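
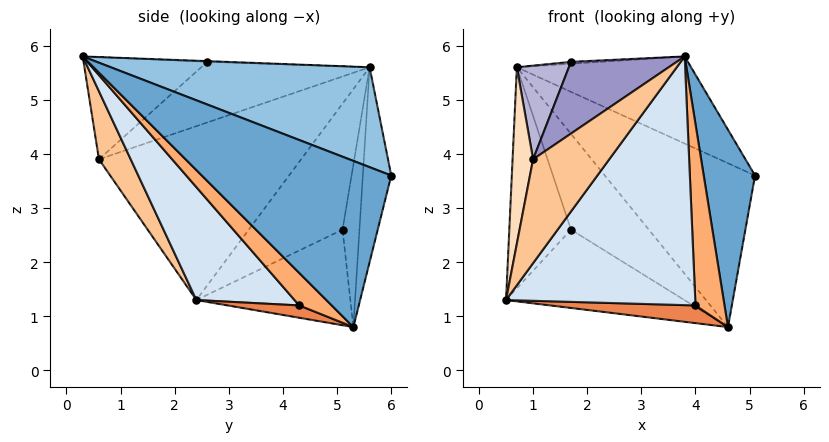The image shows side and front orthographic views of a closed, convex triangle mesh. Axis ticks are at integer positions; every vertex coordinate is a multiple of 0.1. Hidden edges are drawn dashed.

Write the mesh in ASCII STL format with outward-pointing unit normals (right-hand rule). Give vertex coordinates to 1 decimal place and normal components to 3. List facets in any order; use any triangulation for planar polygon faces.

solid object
 facet normal 0.960 -0.260 -0.106
  outer loop
   vertex 4.6 5.3 0.8
   vertex 5.1 6.0 3.6
   vertex 3.8 0.3 5.8
  endloop
 endfacet
 facet normal 0.381 0.256 0.889
  outer loop
   vertex 0.7 5.6 5.6
   vertex 3.8 0.3 5.8
   vertex 5.1 6.0 3.6
  endloop
 endfacet
 facet normal -0.182 0.961 -0.208
  outer loop
   vertex 0.7 5.6 5.6
   vertex 5.1 6.0 3.6
   vertex 4.6 5.3 0.8
  endloop
 endfacet
 facet normal 0.368 -0.710 -0.601
  outer loop
   vertex 4.0 4.3 1.2
   vertex 3.8 0.3 5.8
   vertex 0.5 2.4 1.3
  endloop
 endfacet
 facet normal 0.236 -0.480 -0.845
  outer loop
   vertex 4.0 4.3 1.2
   vertex 0.5 2.4 1.3
   vertex 4.6 5.3 0.8
  endloop
 endfacet
 facet normal 0.654 -0.585 -0.480
  outer loop
   vertex 4.0 4.3 1.2
   vertex 4.6 5.3 0.8
   vertex 3.8 0.3 5.8
  endloop
 endfacet
 facet normal 0.313 -0.751 -0.581
  outer loop
   vertex 1.0 0.6 3.9
   vertex 0.5 2.4 1.3
   vertex 3.8 0.3 5.8
  endloop
 endfacet
 facet normal -0.988 -0.100 0.121
  outer loop
   vertex 1.0 0.6 3.9
   vertex 0.7 5.6 5.6
   vertex 0.5 2.4 1.3
  endloop
 endfacet
 facet normal -0.469 0.544 -0.696
  outer loop
   vertex 1.7 5.1 2.6
   vertex 4.6 5.3 0.8
   vertex 0.5 2.4 1.3
  endloop
 endfacet
 facet normal -0.784 0.515 -0.347
  outer loop
   vertex 1.7 5.1 2.6
   vertex 0.5 2.4 1.3
   vertex 0.7 5.6 5.6
  endloop
 endfacet
 facet normal -0.207 0.952 -0.228
  outer loop
   vertex 1.7 5.1 2.6
   vertex 0.7 5.6 5.6
   vertex 4.6 5.3 0.8
  endloop
 endfacet
 facet normal -0.017 0.027 0.999
  outer loop
   vertex 1.7 2.6 5.7
   vertex 3.8 0.3 5.8
   vertex 0.7 5.6 5.6
  endloop
 endfacet
 facet normal -0.533 -0.455 0.713
  outer loop
   vertex 1.7 2.6 5.7
   vertex 1.0 0.6 3.9
   vertex 3.8 0.3 5.8
  endloop
 endfacet
 facet normal -0.783 -0.242 0.573
  outer loop
   vertex 1.7 2.6 5.7
   vertex 0.7 5.6 5.6
   vertex 1.0 0.6 3.9
  endloop
 endfacet
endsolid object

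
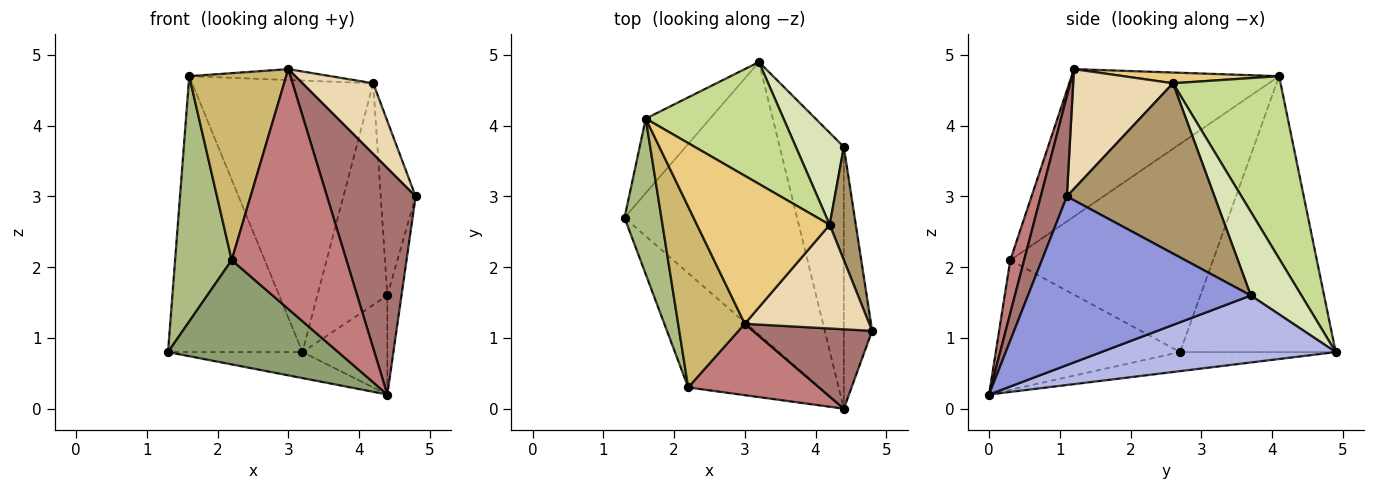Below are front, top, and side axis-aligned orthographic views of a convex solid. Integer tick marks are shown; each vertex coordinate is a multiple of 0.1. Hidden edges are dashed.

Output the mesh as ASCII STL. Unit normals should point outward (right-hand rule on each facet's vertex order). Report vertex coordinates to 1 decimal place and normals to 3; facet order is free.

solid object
 facet normal -0.109 0.094 -0.990
  outer loop
   vertex 4.4 0.0 0.2
   vertex 1.3 2.7 0.8
   vertex 3.2 4.9 0.8
  endloop
 endfacet
 facet normal -0.745 0.644 -0.174
  outer loop
   vertex 1.6 4.1 4.7
   vertex 3.2 4.9 0.8
   vertex 1.3 2.7 0.8
  endloop
 endfacet
 facet normal 0.984 0.062 -0.165
  outer loop
   vertex 4.4 3.7 1.6
   vertex 4.8 1.1 3.0
   vertex 4.4 0.0 0.2
  endloop
 endfacet
 facet normal 0.699 0.253 -0.669
  outer loop
   vertex 4.4 3.7 1.6
   vertex 4.4 0.0 0.2
   vertex 3.2 4.9 0.8
  endloop
 endfacet
 facet normal -0.590 -0.544 -0.597
  outer loop
   vertex 2.2 0.3 2.1
   vertex 1.3 2.7 0.8
   vertex 4.4 0.0 0.2
  endloop
 endfacet
 facet normal -0.949 -0.265 0.168
  outer loop
   vertex 2.2 0.3 2.1
   vertex 1.6 4.1 4.7
   vertex 1.3 2.7 0.8
  endloop
 endfacet
 facet normal 0.477 0.802 0.360
  outer loop
   vertex 4.2 2.6 4.6
   vertex 3.2 4.9 0.8
   vertex 1.6 4.1 4.7
  endloop
 endfacet
 facet normal 0.556 0.768 0.319
  outer loop
   vertex 4.2 2.6 4.6
   vertex 4.4 3.7 1.6
   vertex 3.2 4.9 0.8
  endloop
 endfacet
 facet normal 0.963 0.228 0.148
  outer loop
   vertex 4.2 2.6 4.6
   vertex 4.8 1.1 3.0
   vertex 4.4 3.7 1.6
  endloop
 endfacet
 facet normal -0.838 -0.392 0.379
  outer loop
   vertex 3.0 1.2 4.8
   vertex 1.6 4.1 4.7
   vertex 2.2 0.3 2.1
  endloop
 endfacet
 facet normal 0.080 0.073 0.994
  outer loop
   vertex 3.0 1.2 4.8
   vertex 4.2 2.6 4.6
   vertex 1.6 4.1 4.7
  endloop
 endfacet
 facet normal 0.622 -0.441 0.647
  outer loop
   vertex 3.0 1.2 4.8
   vertex 4.8 1.1 3.0
   vertex 4.2 2.6 4.6
  endloop
 endfacet
 facet normal 0.268 -0.909 0.319
  outer loop
   vertex 3.0 1.2 4.8
   vertex 4.4 0.0 0.2
   vertex 4.8 1.1 3.0
  endloop
 endfacet
 facet normal 0.115 -0.952 0.283
  outer loop
   vertex 3.0 1.2 4.8
   vertex 2.2 0.3 2.1
   vertex 4.4 0.0 0.2
  endloop
 endfacet
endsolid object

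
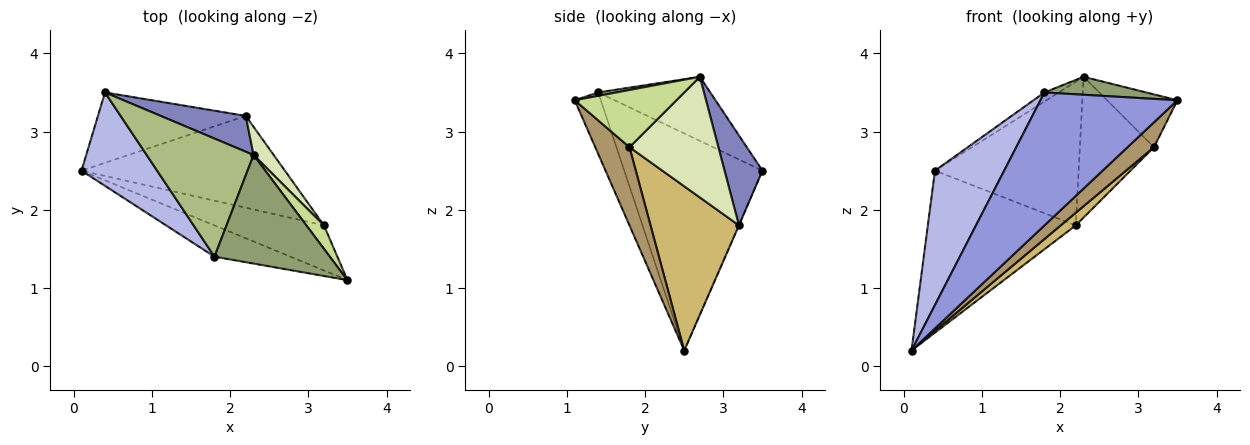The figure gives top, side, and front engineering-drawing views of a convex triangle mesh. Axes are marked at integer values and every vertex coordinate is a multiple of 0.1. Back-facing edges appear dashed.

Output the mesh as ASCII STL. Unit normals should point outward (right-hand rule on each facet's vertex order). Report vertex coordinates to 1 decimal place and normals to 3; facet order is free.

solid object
 facet normal -0.002 0.917 -0.398
  outer loop
   vertex 2.2 3.2 1.8
   vertex 0.1 2.5 0.2
   vertex 0.4 3.5 2.5
  endloop
 endfacet
 facet normal 0.248 0.940 0.234
  outer loop
   vertex 2.2 3.2 1.8
   vertex 0.4 3.5 2.5
   vertex 2.3 2.7 3.7
  endloop
 endfacet
 facet normal -0.182 -0.957 -0.225
  outer loop
   vertex 1.8 1.4 3.5
   vertex 0.1 2.5 0.2
   vertex 3.5 1.1 3.4
  endloop
 endfacet
 facet normal -0.854 -0.428 0.297
  outer loop
   vertex 1.8 1.4 3.5
   vertex 0.4 3.5 2.5
   vertex 0.1 2.5 0.2
  endloop
 endfacet
 facet normal 0.029 -0.163 0.986
  outer loop
   vertex 1.8 1.4 3.5
   vertex 3.5 1.1 3.4
   vertex 2.3 2.7 3.7
  endloop
 endfacet
 facet normal -0.513 0.066 0.856
  outer loop
   vertex 1.8 1.4 3.5
   vertex 2.3 2.7 3.7
   vertex 0.4 3.5 2.5
  endloop
 endfacet
 facet normal 0.797 0.552 0.245
  outer loop
   vertex 3.2 1.8 2.8
   vertex 2.3 2.7 3.7
   vertex 3.5 1.1 3.4
  endloop
 endfacet
 facet normal 0.762 0.635 0.127
  outer loop
   vertex 3.2 1.8 2.8
   vertex 2.2 3.2 1.8
   vertex 2.3 2.7 3.7
  endloop
 endfacet
 facet normal 0.530 -0.409 -0.743
  outer loop
   vertex 3.2 1.8 2.8
   vertex 3.5 1.1 3.4
   vertex 0.1 2.5 0.2
  endloop
 endfacet
 facet normal 0.625 -0.106 -0.774
  outer loop
   vertex 3.2 1.8 2.8
   vertex 0.1 2.5 0.2
   vertex 2.2 3.2 1.8
  endloop
 endfacet
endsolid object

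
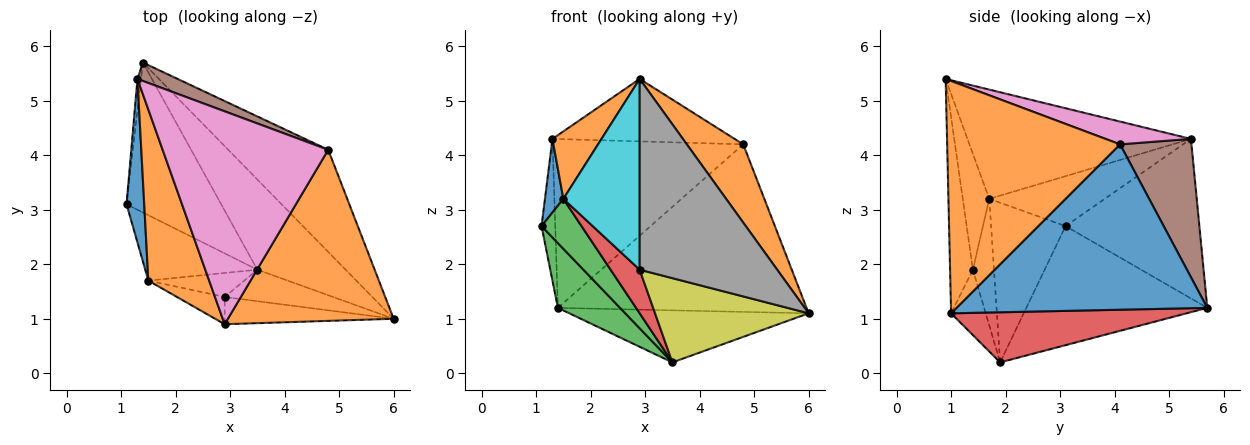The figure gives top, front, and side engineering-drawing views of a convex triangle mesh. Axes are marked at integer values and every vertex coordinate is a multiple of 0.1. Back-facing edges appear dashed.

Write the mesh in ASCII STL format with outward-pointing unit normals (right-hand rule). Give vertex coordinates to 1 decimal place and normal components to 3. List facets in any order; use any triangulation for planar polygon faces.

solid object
 facet normal 0.653 0.647 -0.394
  outer loop
   vertex 4.8 4.1 4.2
   vertex 6.0 1.0 1.1
   vertex 1.4 5.7 1.2
  endloop
 endfacet
 facet normal 0.787 -0.257 0.561
  outer loop
   vertex 4.8 4.1 4.2
   vertex 2.9 0.9 5.4
   vertex 6.0 1.0 1.1
  endloop
 endfacet
 facet normal -0.756 -0.260 -0.601
  outer loop
   vertex 3.5 1.9 0.2
   vertex 1.1 3.1 2.7
   vertex 1.4 5.7 1.2
  endloop
 endfacet
 facet normal 0.441 0.448 -0.777
  outer loop
   vertex 3.5 1.9 0.2
   vertex 1.4 5.7 1.2
   vertex 6.0 1.0 1.1
  endloop
 endfacet
 facet normal -0.995 0.102 -0.022
  outer loop
   vertex 1.3 5.4 4.3
   vertex 1.4 5.7 1.2
   vertex 1.1 3.1 2.7
  endloop
 endfacet
 facet normal 0.349 0.932 0.101
  outer loop
   vertex 1.3 5.4 4.3
   vertex 4.8 4.1 4.2
   vertex 1.4 5.7 1.2
  endloop
 endfacet
 facet normal 0.131 0.279 0.951
  outer loop
   vertex 1.3 5.4 4.3
   vertex 2.9 0.9 5.4
   vertex 4.8 4.1 4.2
  endloop
 endfacet
 facet normal -0.162 -0.977 -0.140
  outer loop
   vertex 2.9 1.4 1.9
   vertex 6.0 1.0 1.1
   vertex 2.9 0.9 5.4
  endloop
 endfacet
 facet normal -0.207 -0.917 -0.342
  outer loop
   vertex 2.9 1.4 1.9
   vertex 3.5 1.9 0.2
   vertex 6.0 1.0 1.1
  endloop
 endfacet
 facet normal -0.325 -0.936 -0.134
  outer loop
   vertex 1.5 1.7 3.2
   vertex 2.9 1.4 1.9
   vertex 2.9 0.9 5.4
  endloop
 endfacet
 facet normal -0.932 -0.148 0.330
  outer loop
   vertex 1.5 1.7 3.2
   vertex 1.3 5.4 4.3
   vertex 1.1 3.1 2.7
  endloop
 endfacet
 facet normal -0.858 -0.188 0.478
  outer loop
   vertex 1.5 1.7 3.2
   vertex 2.9 0.9 5.4
   vertex 1.3 5.4 4.3
  endloop
 endfacet
 facet normal -0.749 -0.402 -0.526
  outer loop
   vertex 1.5 1.7 3.2
   vertex 1.1 3.1 2.7
   vertex 3.5 1.9 0.2
  endloop
 endfacet
 facet normal -0.536 -0.740 -0.407
  outer loop
   vertex 1.5 1.7 3.2
   vertex 3.5 1.9 0.2
   vertex 2.9 1.4 1.9
  endloop
 endfacet
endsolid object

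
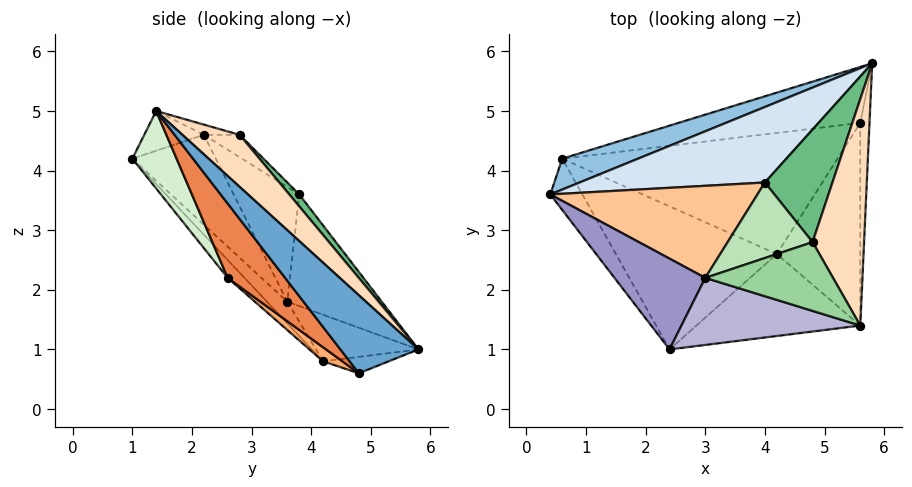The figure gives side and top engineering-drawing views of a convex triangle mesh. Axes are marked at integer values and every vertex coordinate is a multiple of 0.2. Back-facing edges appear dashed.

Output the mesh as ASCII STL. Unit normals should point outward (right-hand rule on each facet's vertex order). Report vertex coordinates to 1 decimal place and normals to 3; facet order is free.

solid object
 facet normal 0.982 -0.150 -0.116
  outer loop
   vertex 5.6 4.8 0.6
   vertex 5.8 5.8 1.0
   vertex 5.6 1.4 5.0
  endloop
 endfacet
 facet normal -0.278 0.847 0.453
  outer loop
   vertex 0.6 4.2 0.8
   vertex 0.4 3.6 1.8
   vertex 5.8 5.8 1.0
  endloop
 endfacet
 facet normal -0.083 0.384 -0.919
  outer loop
   vertex 0.6 4.2 0.8
   vertex 5.8 5.8 1.0
   vertex 5.6 4.8 0.6
  endloop
 endfacet
 facet normal -0.276 0.845 0.459
  outer loop
   vertex 4.0 3.8 3.6
   vertex 5.8 5.8 1.0
   vertex 0.4 3.6 1.8
  endloop
 endfacet
 facet normal 0.478 -0.695 -0.537
  outer loop
   vertex 4.2 2.6 2.2
   vertex 5.6 4.8 0.6
   vertex 5.6 1.4 5.0
  endloop
 endfacet
 facet normal 0.041 -0.605 -0.796
  outer loop
   vertex 4.2 2.6 2.2
   vertex 0.6 4.2 0.8
   vertex 5.6 4.8 0.6
  endloop
 endfacet
 facet normal -0.369 0.647 0.667
  outer loop
   vertex 3.0 2.2 4.6
   vertex 4.0 3.8 3.6
   vertex 0.4 3.6 1.8
  endloop
 endfacet
 facet normal 0.608 0.519 0.601
  outer loop
   vertex 4.8 2.8 4.6
   vertex 5.6 1.4 5.0
   vertex 5.8 5.8 1.0
  endloop
 endfacet
 facet normal 0.116 0.747 0.655
  outer loop
   vertex 4.8 2.8 4.6
   vertex 5.8 5.8 1.0
   vertex 4.0 3.8 3.6
  endloop
 endfacet
 facet normal -0.078 0.233 0.969
  outer loop
   vertex 4.8 2.8 4.6
   vertex 3.0 2.2 4.6
   vertex 5.6 1.4 5.0
  endloop
 endfacet
 facet normal -0.202 0.607 0.769
  outer loop
   vertex 4.8 2.8 4.6
   vertex 4.0 3.8 3.6
   vertex 3.0 2.2 4.6
  endloop
 endfacet
 facet normal 0.225 -0.850 -0.477
  outer loop
   vertex 2.4 1.0 4.2
   vertex 4.2 2.6 2.2
   vertex 5.6 1.4 5.0
  endloop
 endfacet
 facet normal -0.699 0.114 0.706
  outer loop
   vertex 2.4 1.0 4.2
   vertex 3.0 2.2 4.6
   vertex 0.4 3.6 1.8
  endloop
 endfacet
 facet normal -0.212 -0.212 0.954
  outer loop
   vertex 2.4 1.0 4.2
   vertex 5.6 1.4 5.0
   vertex 3.0 2.2 4.6
  endloop
 endfacet
 facet normal -0.359 -0.767 -0.532
  outer loop
   vertex 2.4 1.0 4.2
   vertex 0.4 3.6 1.8
   vertex 0.6 4.2 0.8
  endloop
 endfacet
 facet normal -0.074 -0.745 -0.663
  outer loop
   vertex 2.4 1.0 4.2
   vertex 0.6 4.2 0.8
   vertex 4.2 2.6 2.2
  endloop
 endfacet
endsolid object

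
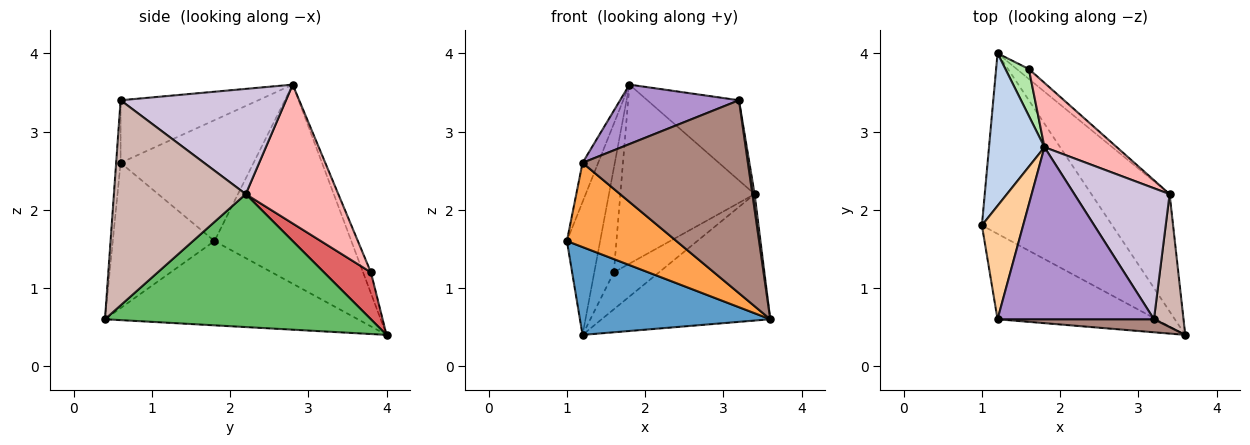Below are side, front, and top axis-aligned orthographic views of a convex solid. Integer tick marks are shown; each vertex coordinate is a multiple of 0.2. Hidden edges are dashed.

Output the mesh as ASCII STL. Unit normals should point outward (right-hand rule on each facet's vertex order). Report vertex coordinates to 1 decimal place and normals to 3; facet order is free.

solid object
 facet normal -0.503 -0.378 -0.777
  outer loop
   vertex 1.2 4.0 0.4
   vertex 3.6 0.4 0.6
   vertex 1.0 1.8 1.6
  endloop
 endfacet
 facet normal -0.938 0.228 0.261
  outer loop
   vertex 1.8 2.8 3.6
   vertex 1.2 4.0 0.4
   vertex 1.0 1.8 1.6
  endloop
 endfacet
 facet normal -0.546 -0.588 -0.597
  outer loop
   vertex 1.2 0.6 2.6
   vertex 1.0 1.8 1.6
   vertex 3.6 0.4 0.6
  endloop
 endfacet
 facet normal -0.941 0.111 0.321
  outer loop
   vertex 1.2 0.6 2.6
   vertex 1.8 2.8 3.6
   vertex 1.0 1.8 1.6
  endloop
 endfacet
 facet normal 0.756 0.480 -0.445
  outer loop
   vertex 3.4 2.2 2.2
   vertex 3.6 0.4 0.6
   vertex 1.2 4.0 0.4
  endloop
 endfacet
 facet normal -0.343 0.857 0.386
  outer loop
   vertex 1.6 3.8 1.2
   vertex 1.2 4.0 0.4
   vertex 1.8 2.8 3.6
  endloop
 endfacet
 facet normal 0.708 0.682 -0.184
  outer loop
   vertex 1.6 3.8 1.2
   vertex 3.4 2.2 2.2
   vertex 1.2 4.0 0.4
  endloop
 endfacet
 facet normal 0.544 0.790 0.284
  outer loop
   vertex 1.6 3.8 1.2
   vertex 1.8 2.8 3.6
   vertex 3.4 2.2 2.2
  endloop
 endfacet
 facet normal -0.354 -0.305 0.884
  outer loop
   vertex 3.2 0.6 3.4
   vertex 1.8 2.8 3.6
   vertex 1.2 0.6 2.6
  endloop
 endfacet
 facet normal 0.686 0.380 0.621
  outer loop
   vertex 3.2 0.6 3.4
   vertex 3.4 2.2 2.2
   vertex 1.8 2.8 3.6
  endloop
 endfacet
 facet normal -0.027 -0.997 0.067
  outer loop
   vertex 3.2 0.6 3.4
   vertex 1.2 0.6 2.6
   vertex 3.6 0.4 0.6
  endloop
 endfacet
 facet normal 0.990 -0.017 0.143
  outer loop
   vertex 3.2 0.6 3.4
   vertex 3.6 0.4 0.6
   vertex 3.4 2.2 2.2
  endloop
 endfacet
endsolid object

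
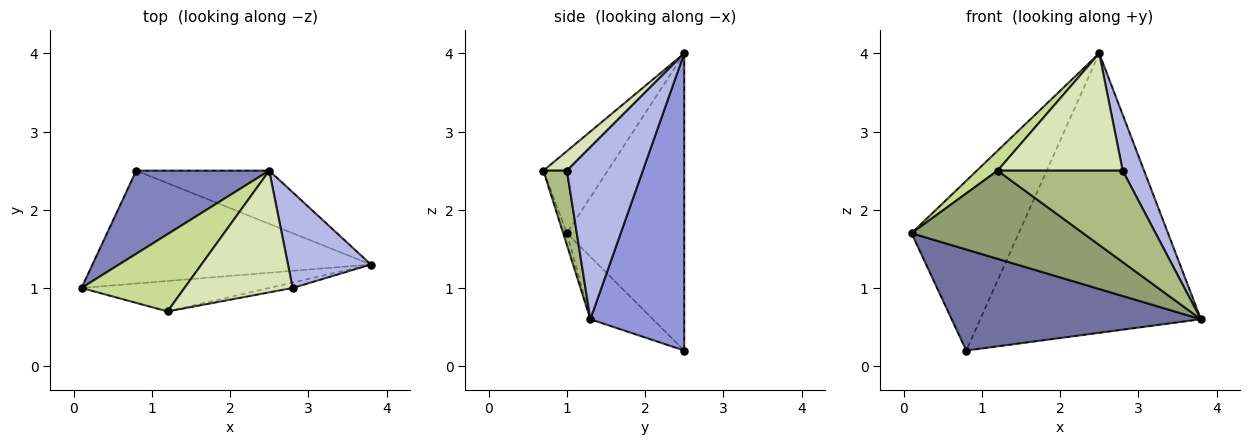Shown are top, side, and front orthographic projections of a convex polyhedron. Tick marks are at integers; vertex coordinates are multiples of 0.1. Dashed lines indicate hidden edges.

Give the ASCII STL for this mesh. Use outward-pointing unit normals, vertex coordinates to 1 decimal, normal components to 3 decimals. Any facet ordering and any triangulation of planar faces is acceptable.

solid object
 facet normal -0.165 -0.658 -0.735
  outer loop
   vertex 0.8 2.5 0.2
   vertex 3.8 1.3 0.6
   vertex 0.1 1.0 1.7
  endloop
 endfacet
 facet normal -0.701 0.641 0.314
  outer loop
   vertex 2.5 2.5 4.0
   vertex 0.8 2.5 0.2
   vertex 0.1 1.0 1.7
  endloop
 endfacet
 facet normal 0.386 0.906 -0.172
  outer loop
   vertex 2.5 2.5 4.0
   vertex 3.8 1.3 0.6
   vertex 0.8 2.5 0.2
  endloop
 endfacet
 facet normal 0.873 -0.246 0.421
  outer loop
   vertex 2.8 1.0 2.5
   vertex 3.8 1.3 0.6
   vertex 2.5 2.5 4.0
  endloop
 endfacet
 facet normal -0.020 -0.945 -0.326
  outer loop
   vertex 1.2 0.7 2.5
   vertex 0.1 1.0 1.7
   vertex 3.8 1.3 0.6
  endloop
 endfacet
 facet normal 0.184 -0.981 -0.058
  outer loop
   vertex 1.2 0.7 2.5
   vertex 3.8 1.3 0.6
   vertex 2.8 1.0 2.5
  endloop
 endfacet
 facet normal -0.611 -0.197 0.766
  outer loop
   vertex 1.2 0.7 2.5
   vertex 2.5 2.5 4.0
   vertex 0.1 1.0 1.7
  endloop
 endfacet
 facet normal 0.129 -0.688 0.714
  outer loop
   vertex 1.2 0.7 2.5
   vertex 2.8 1.0 2.5
   vertex 2.5 2.5 4.0
  endloop
 endfacet
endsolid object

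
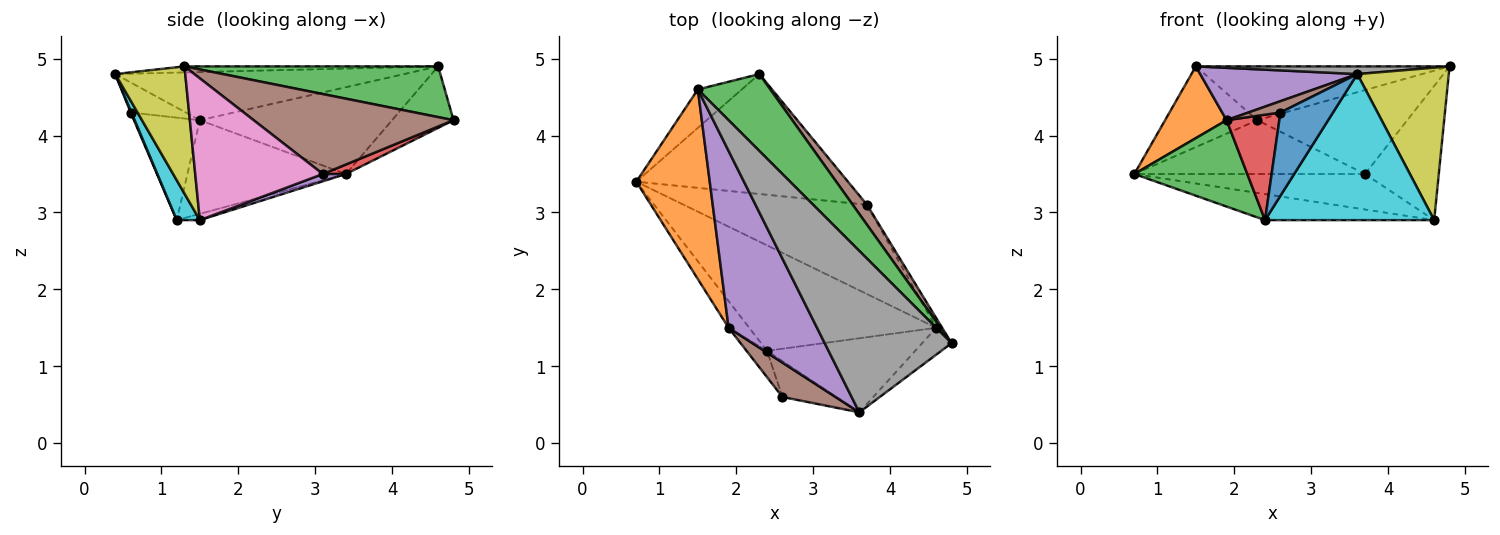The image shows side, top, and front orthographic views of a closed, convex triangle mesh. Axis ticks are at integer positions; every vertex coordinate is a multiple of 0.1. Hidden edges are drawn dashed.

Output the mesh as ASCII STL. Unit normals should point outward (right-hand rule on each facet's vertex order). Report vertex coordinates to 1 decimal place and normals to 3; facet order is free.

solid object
 facet normal -0.033 0.239 -0.970
  outer loop
   vertex 2.4 1.2 2.9
   vertex 0.7 3.4 3.5
   vertex 4.6 1.5 2.9
  endloop
 endfacet
 facet normal -0.516 0.774 -0.368
  outer loop
   vertex 1.5 4.6 4.9
   vertex 2.3 4.8 4.2
   vertex 0.7 3.4 3.5
  endloop
 endfacet
 facet normal 0.497 0.497 0.711
  outer loop
   vertex 1.5 4.6 4.9
   vertex 4.8 1.3 4.9
   vertex 2.3 4.8 4.2
  endloop
 endfacet
 facet normal 0.041 0.409 -0.912
  outer loop
   vertex 3.7 3.1 3.5
   vertex 0.7 3.4 3.5
   vertex 2.3 4.8 4.2
  endloop
 endfacet
 facet normal 0.037 0.369 -0.929
  outer loop
   vertex 3.7 3.1 3.5
   vertex 4.6 1.5 2.9
   vertex 0.7 3.4 3.5
  endloop
 endfacet
 facet normal 0.792 0.594 0.141
  outer loop
   vertex 3.7 3.1 3.5
   vertex 2.3 4.8 4.2
   vertex 4.8 1.3 4.9
  endloop
 endfacet
 facet normal 0.865 0.500 -0.036
  outer loop
   vertex 3.7 3.1 3.5
   vertex 4.8 1.3 4.9
   vertex 4.6 1.5 2.9
  endloop
 endfacet
 facet normal -0.048 -0.048 0.998
  outer loop
   vertex 3.6 0.4 4.8
   vertex 4.8 1.3 4.9
   vertex 1.5 4.6 4.9
  endloop
 endfacet
 facet normal 0.602 -0.787 -0.139
  outer loop
   vertex 3.6 0.4 4.8
   vertex 4.6 1.5 2.9
   vertex 4.8 1.3 4.9
  endloop
 endfacet
 facet normal 0.121 -0.885 -0.449
  outer loop
   vertex 3.6 0.4 4.8
   vertex 2.4 1.2 2.9
   vertex 4.6 1.5 2.9
  endloop
 endfacet
 facet normal 0.014 -0.918 -0.396
  outer loop
   vertex 3.6 0.4 4.8
   vertex 2.6 0.6 4.3
   vertex 2.4 1.2 2.9
  endloop
 endfacet
 facet normal -0.742 -0.237 0.627
  outer loop
   vertex 1.9 1.5 4.2
   vertex 1.5 4.6 4.9
   vertex 0.7 3.4 3.5
  endloop
 endfacet
 facet normal -0.802 -0.571 -0.176
  outer loop
   vertex 1.9 1.5 4.2
   vertex 0.7 3.4 3.5
   vertex 2.4 1.2 2.9
  endloop
 endfacet
 facet normal -0.772 -0.617 -0.154
  outer loop
   vertex 1.9 1.5 4.2
   vertex 2.4 1.2 2.9
   vertex 2.6 0.6 4.3
  endloop
 endfacet
 facet normal -0.463 -0.252 0.850
  outer loop
   vertex 1.9 1.5 4.2
   vertex 3.6 0.4 4.8
   vertex 1.5 4.6 4.9
  endloop
 endfacet
 facet normal -0.473 -0.275 0.837
  outer loop
   vertex 1.9 1.5 4.2
   vertex 2.6 0.6 4.3
   vertex 3.6 0.4 4.8
  endloop
 endfacet
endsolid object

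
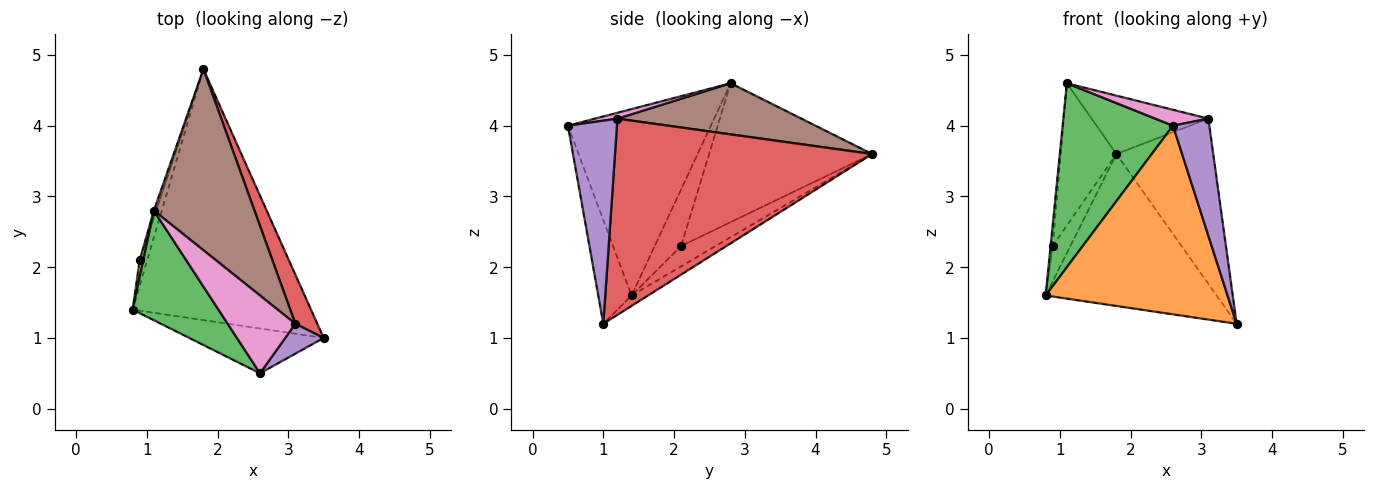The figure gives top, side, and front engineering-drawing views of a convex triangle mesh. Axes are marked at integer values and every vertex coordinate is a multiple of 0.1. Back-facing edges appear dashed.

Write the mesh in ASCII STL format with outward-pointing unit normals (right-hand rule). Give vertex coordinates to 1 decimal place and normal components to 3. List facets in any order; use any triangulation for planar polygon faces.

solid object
 facet normal -0.050 0.517 -0.854
  outer loop
   vertex 1.8 4.8 3.6
   vertex 3.5 1.0 1.2
   vertex 0.8 1.4 1.6
  endloop
 endfacet
 facet normal -0.176 -0.958 -0.227
  outer loop
   vertex 2.6 0.5 4.0
   vertex 0.8 1.4 1.6
   vertex 3.5 1.0 1.2
  endloop
 endfacet
 facet normal -0.744 -0.574 0.342
  outer loop
   vertex 1.1 2.8 4.6
   vertex 0.8 1.4 1.6
   vertex 2.6 0.5 4.0
  endloop
 endfacet
 facet normal 0.931 0.351 0.104
  outer loop
   vertex 3.1 1.2 4.1
   vertex 3.5 1.0 1.2
   vertex 1.8 4.8 3.6
  endloop
 endfacet
 facet normal 0.794 -0.589 0.150
  outer loop
   vertex 3.1 1.2 4.1
   vertex 2.6 0.5 4.0
   vertex 3.5 1.0 1.2
  endloop
 endfacet
 facet normal 0.435 0.276 0.857
  outer loop
   vertex 3.1 1.2 4.1
   vertex 1.8 4.8 3.6
   vertex 1.1 2.8 4.6
  endloop
 endfacet
 facet normal 0.084 -0.200 0.976
  outer loop
   vertex 3.1 1.2 4.1
   vertex 1.1 2.8 4.6
   vertex 2.6 0.5 4.0
  endloop
 endfacet
 facet normal -0.847 0.432 -0.311
  outer loop
   vertex 0.9 2.1 2.3
   vertex 1.8 4.8 3.6
   vertex 0.8 1.4 1.6
  endloop
 endfacet
 facet normal -0.995 0.080 0.062
  outer loop
   vertex 0.9 2.1 2.3
   vertex 0.8 1.4 1.6
   vertex 1.1 2.8 4.6
  endloop
 endfacet
 facet normal -0.946 0.323 -0.016
  outer loop
   vertex 0.9 2.1 2.3
   vertex 1.1 2.8 4.6
   vertex 1.8 4.8 3.6
  endloop
 endfacet
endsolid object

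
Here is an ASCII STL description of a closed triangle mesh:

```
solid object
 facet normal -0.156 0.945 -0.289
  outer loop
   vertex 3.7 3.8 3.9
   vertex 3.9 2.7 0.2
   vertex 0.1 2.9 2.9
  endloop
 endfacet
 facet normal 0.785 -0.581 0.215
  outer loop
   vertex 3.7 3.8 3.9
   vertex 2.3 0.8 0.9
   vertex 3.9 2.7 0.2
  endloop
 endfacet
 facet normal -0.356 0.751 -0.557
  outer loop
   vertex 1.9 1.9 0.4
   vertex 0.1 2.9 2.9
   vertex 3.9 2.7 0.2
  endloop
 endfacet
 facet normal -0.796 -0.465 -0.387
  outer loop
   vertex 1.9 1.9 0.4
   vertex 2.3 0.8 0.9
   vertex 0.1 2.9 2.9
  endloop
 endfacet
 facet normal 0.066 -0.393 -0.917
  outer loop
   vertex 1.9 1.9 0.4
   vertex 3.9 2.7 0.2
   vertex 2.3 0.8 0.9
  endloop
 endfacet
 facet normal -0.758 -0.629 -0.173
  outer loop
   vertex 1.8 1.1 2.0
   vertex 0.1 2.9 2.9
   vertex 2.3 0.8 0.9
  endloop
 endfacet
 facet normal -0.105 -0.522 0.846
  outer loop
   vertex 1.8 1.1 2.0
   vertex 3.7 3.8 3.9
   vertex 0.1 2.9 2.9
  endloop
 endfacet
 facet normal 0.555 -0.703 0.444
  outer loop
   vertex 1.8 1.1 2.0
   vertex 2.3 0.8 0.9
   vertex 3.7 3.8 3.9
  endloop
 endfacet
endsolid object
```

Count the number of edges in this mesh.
12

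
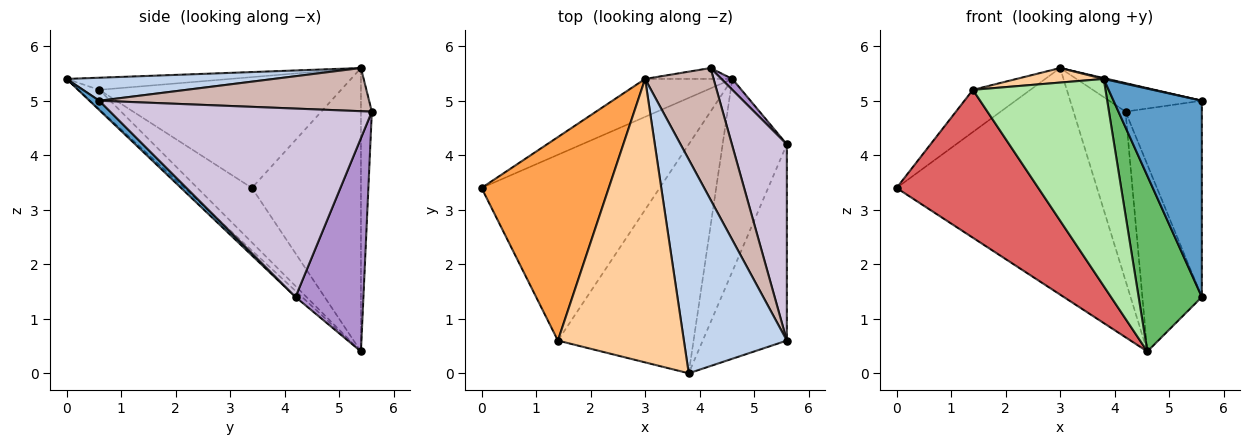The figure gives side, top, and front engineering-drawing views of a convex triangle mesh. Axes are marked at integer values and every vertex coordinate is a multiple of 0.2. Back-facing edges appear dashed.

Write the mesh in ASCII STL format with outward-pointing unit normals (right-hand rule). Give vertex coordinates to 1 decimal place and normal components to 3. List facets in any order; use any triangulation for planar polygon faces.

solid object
 facet normal 0.078 -0.705 -0.705
  outer loop
   vertex 5.6 0.6 5.0
   vertex 3.8 0.0 5.4
   vertex 5.6 4.2 1.4
  endloop
 endfacet
 facet normal 0.218 -0.004 0.976
  outer loop
   vertex 5.6 0.6 5.0
   vertex 3.0 5.4 5.6
   vertex 3.8 0.0 5.4
  endloop
 endfacet
 facet normal -0.649 0.154 0.745
  outer loop
   vertex 1.4 0.6 5.2
   vertex 3.0 5.4 5.6
   vertex 0.0 3.4 3.4
  endloop
 endfacet
 facet normal -0.096 -0.051 0.994
  outer loop
   vertex 1.4 0.6 5.2
   vertex 3.8 0.0 5.4
   vertex 3.0 5.4 5.6
  endloop
 endfacet
 facet normal -0.070 -0.672 -0.737
  outer loop
   vertex 4.6 5.4 0.4
   vertex 5.6 4.2 1.4
   vertex 3.8 0.0 5.4
  endloop
 endfacet
 facet normal -0.105 -0.667 -0.737
  outer loop
   vertex 4.6 5.4 0.4
   vertex 3.8 0.0 5.4
   vertex 1.4 0.6 5.2
  endloop
 endfacet
 facet normal -0.233 -0.606 -0.761
  outer loop
   vertex 4.6 5.4 0.4
   vertex 1.4 0.6 5.2
   vertex 0.0 3.4 3.4
  endloop
 endfacet
 facet normal -0.473 0.869 -0.145
  outer loop
   vertex 4.6 5.4 0.4
   vertex 0.0 3.4 3.4
   vertex 3.0 5.4 5.6
  endloop
 endfacet
 facet normal 0.752 0.658 0.038
  outer loop
   vertex 4.2 5.6 4.8
   vertex 5.6 4.2 1.4
   vertex 4.6 5.4 0.4
  endloop
 endfacet
 facet normal 0.924 0.270 0.270
  outer loop
   vertex 4.2 5.6 4.8
   vertex 5.6 0.6 5.0
   vertex 5.6 4.2 1.4
  endloop
 endfacet
 facet normal -0.205 0.977 -0.063
  outer loop
   vertex 4.2 5.6 4.8
   vertex 4.6 5.4 0.4
   vertex 3.0 5.4 5.6
  endloop
 endfacet
 facet normal 0.525 0.180 0.832
  outer loop
   vertex 4.2 5.6 4.8
   vertex 3.0 5.4 5.6
   vertex 5.6 0.6 5.0
  endloop
 endfacet
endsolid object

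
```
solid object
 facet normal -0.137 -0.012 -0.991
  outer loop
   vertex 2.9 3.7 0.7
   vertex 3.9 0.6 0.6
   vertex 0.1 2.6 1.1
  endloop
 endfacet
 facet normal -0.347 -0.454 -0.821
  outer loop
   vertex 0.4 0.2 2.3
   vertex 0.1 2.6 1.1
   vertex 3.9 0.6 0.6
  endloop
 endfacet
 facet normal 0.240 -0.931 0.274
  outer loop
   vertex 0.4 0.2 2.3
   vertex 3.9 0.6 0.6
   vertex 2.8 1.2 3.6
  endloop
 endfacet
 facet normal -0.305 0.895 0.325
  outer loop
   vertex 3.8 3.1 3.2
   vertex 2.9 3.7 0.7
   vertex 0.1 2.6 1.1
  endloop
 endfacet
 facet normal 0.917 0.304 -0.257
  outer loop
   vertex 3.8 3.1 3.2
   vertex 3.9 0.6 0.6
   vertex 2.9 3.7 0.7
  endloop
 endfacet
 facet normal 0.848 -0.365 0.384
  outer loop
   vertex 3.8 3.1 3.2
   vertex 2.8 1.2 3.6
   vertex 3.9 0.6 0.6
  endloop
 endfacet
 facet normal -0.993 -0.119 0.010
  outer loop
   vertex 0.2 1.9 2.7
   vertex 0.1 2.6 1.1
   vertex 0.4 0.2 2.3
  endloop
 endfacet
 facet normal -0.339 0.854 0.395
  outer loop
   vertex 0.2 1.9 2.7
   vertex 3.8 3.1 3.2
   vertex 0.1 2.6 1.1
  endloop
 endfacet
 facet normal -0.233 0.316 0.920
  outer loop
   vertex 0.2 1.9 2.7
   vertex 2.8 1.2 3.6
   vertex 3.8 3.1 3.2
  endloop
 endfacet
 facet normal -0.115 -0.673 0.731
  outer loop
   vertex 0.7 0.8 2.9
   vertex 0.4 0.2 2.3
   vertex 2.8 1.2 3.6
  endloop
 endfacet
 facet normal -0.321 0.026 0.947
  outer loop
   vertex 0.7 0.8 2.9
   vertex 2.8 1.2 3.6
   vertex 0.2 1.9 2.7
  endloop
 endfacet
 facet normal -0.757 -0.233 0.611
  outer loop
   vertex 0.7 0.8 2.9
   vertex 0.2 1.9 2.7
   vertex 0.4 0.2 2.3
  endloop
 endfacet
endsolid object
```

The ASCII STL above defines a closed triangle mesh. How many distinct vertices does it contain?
8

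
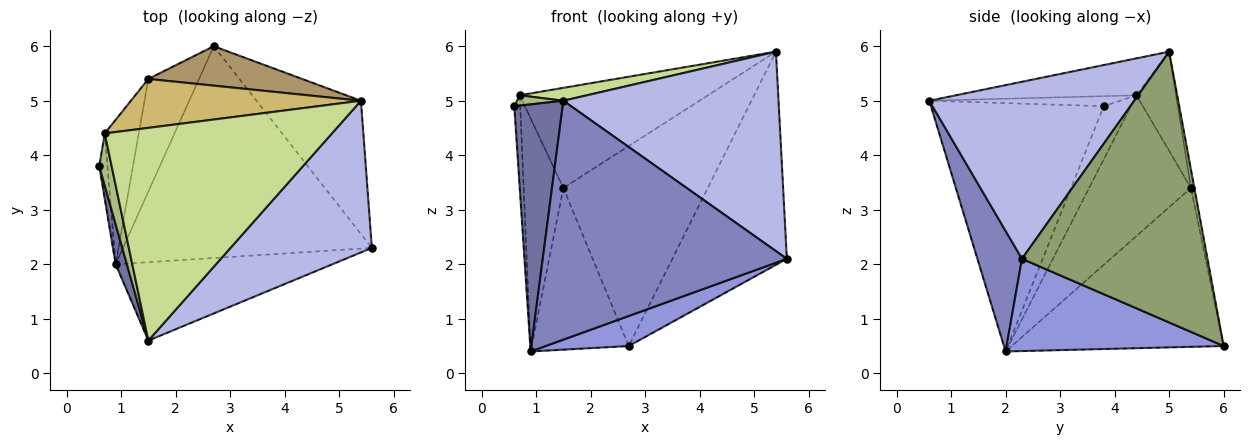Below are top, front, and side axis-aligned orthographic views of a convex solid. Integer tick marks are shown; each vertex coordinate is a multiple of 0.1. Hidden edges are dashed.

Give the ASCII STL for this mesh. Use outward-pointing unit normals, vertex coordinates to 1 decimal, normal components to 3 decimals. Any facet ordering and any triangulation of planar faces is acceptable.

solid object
 facet normal -0.962 -0.269 0.044
  outer loop
   vertex 0.9 2.0 0.4
   vertex 1.5 0.6 5.0
   vertex 0.6 3.8 4.9
  endloop
 endfacet
 facet normal 0.171 -0.936 -0.307
  outer loop
   vertex 0.9 2.0 0.4
   vertex 5.6 2.3 2.1
   vertex 1.5 0.6 5.0
  endloop
 endfacet
 facet normal 0.345 -0.132 -0.929
  outer loop
   vertex 2.7 6.0 0.5
   vertex 5.6 2.3 2.1
   vertex 0.9 2.0 0.4
  endloop
 endfacet
 facet normal 0.604 -0.634 0.482
  outer loop
   vertex 5.4 5.0 5.9
   vertex 1.5 0.6 5.0
   vertex 5.6 2.3 2.1
  endloop
 endfacet
 facet normal 0.809 0.499 -0.312
  outer loop
   vertex 5.4 5.0 5.9
   vertex 5.6 2.3 2.1
   vertex 2.7 6.0 0.5
  endloop
 endfacet
 facet normal -0.624 -0.152 0.767
  outer loop
   vertex 0.7 4.4 5.1
   vertex 0.6 3.8 4.9
   vertex 1.5 0.6 5.0
  endloop
 endfacet
 facet normal -0.160 -0.060 0.985
  outer loop
   vertex 0.7 4.4 5.1
   vertex 1.5 0.6 5.0
   vertex 5.4 5.0 5.9
  endloop
 endfacet
 facet normal -0.966 0.211 -0.149
  outer loop
   vertex 0.7 4.4 5.1
   vertex 0.9 2.0 0.4
   vertex 0.6 3.8 4.9
  endloop
 endfacet
 facet normal -0.023 0.981 0.193
  outer loop
   vertex 1.5 5.4 3.4
   vertex 5.4 5.0 5.9
   vertex 2.7 6.0 0.5
  endloop
 endfacet
 facet normal -0.186 0.883 0.432
  outer loop
   vertex 1.5 5.4 3.4
   vertex 0.7 4.4 5.1
   vertex 5.4 5.0 5.9
  endloop
 endfacet
 facet normal -0.873 0.400 -0.279
  outer loop
   vertex 1.5 5.4 3.4
   vertex 2.7 6.0 0.5
   vertex 0.9 2.0 0.4
  endloop
 endfacet
 facet normal -0.909 0.354 -0.220
  outer loop
   vertex 1.5 5.4 3.4
   vertex 0.9 2.0 0.4
   vertex 0.7 4.4 5.1
  endloop
 endfacet
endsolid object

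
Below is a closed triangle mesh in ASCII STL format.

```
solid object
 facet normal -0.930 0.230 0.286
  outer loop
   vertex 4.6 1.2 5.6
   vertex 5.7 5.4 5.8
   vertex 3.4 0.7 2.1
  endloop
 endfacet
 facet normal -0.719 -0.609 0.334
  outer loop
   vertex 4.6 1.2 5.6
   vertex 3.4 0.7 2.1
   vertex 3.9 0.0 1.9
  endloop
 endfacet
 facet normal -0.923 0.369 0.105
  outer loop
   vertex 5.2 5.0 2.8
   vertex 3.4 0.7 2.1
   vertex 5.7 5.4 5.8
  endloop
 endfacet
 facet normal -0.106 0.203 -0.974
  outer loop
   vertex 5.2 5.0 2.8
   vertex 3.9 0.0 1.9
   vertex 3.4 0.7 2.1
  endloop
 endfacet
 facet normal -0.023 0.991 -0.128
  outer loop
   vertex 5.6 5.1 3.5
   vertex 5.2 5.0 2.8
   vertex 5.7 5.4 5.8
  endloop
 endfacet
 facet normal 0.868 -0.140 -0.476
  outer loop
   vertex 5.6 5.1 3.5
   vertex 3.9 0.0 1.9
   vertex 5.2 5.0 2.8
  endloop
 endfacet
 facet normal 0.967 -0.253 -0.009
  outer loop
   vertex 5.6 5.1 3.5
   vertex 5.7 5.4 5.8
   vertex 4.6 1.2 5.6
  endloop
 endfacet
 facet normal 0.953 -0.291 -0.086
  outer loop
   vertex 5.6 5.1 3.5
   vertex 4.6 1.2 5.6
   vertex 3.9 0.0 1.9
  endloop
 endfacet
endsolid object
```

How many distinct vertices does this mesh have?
6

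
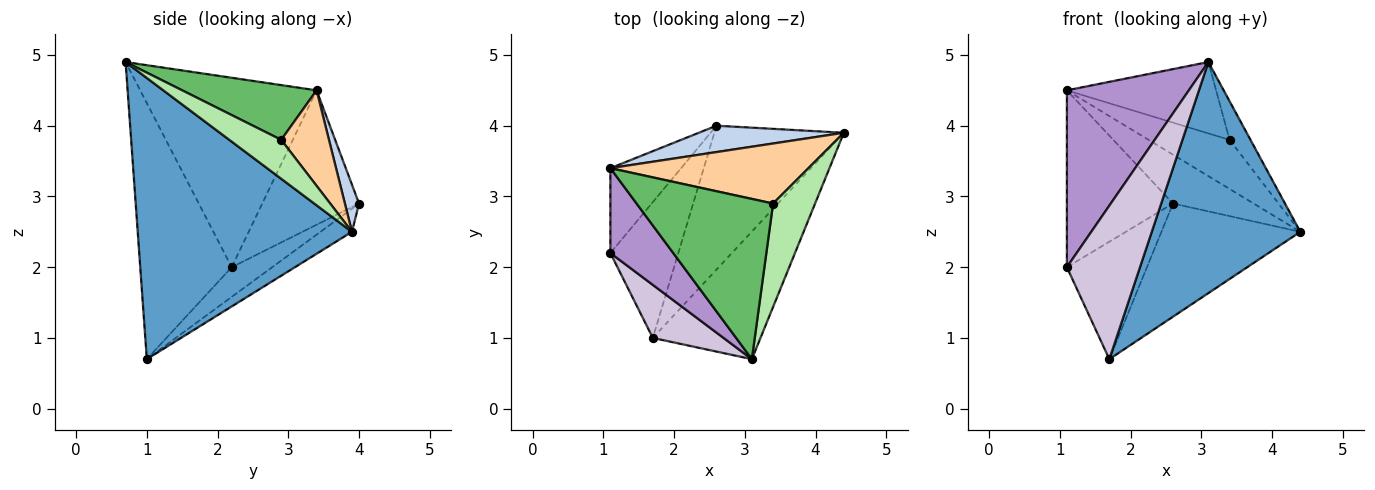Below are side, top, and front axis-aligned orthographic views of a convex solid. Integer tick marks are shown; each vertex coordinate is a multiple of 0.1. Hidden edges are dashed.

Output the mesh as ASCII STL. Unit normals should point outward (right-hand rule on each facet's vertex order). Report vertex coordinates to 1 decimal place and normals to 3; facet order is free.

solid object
 facet normal 0.784 -0.544 -0.300
  outer loop
   vertex 1.7 1.0 0.7
   vertex 4.4 3.9 2.5
   vertex 3.1 0.7 4.9
  endloop
 endfacet
 facet normal 0.153 0.870 0.469
  outer loop
   vertex 2.6 4.0 2.9
   vertex 1.1 3.4 4.5
   vertex 4.4 3.9 2.5
  endloop
 endfacet
 facet normal -0.139 0.612 -0.778
  outer loop
   vertex 2.6 4.0 2.9
   vertex 4.4 3.9 2.5
   vertex 1.7 1.0 0.7
  endloop
 endfacet
 facet normal 0.350 0.593 0.725
  outer loop
   vertex 3.4 2.9 3.8
   vertex 4.4 3.9 2.5
   vertex 1.1 3.4 4.5
  endloop
 endfacet
 facet normal 0.344 0.382 0.858
  outer loop
   vertex 3.4 2.9 3.8
   vertex 1.1 3.4 4.5
   vertex 3.1 0.7 4.9
  endloop
 endfacet
 facet normal 0.655 0.264 0.708
  outer loop
   vertex 3.4 2.9 3.8
   vertex 3.1 0.7 4.9
   vertex 4.4 3.9 2.5
  endloop
 endfacet
 facet normal -0.635 0.696 -0.334
  outer loop
   vertex 1.1 2.2 2.0
   vertex 1.1 3.4 4.5
   vertex 2.6 4.0 2.9
  endloop
 endfacet
 facet normal -0.314 0.621 -0.718
  outer loop
   vertex 1.1 2.2 2.0
   vertex 2.6 4.0 2.9
   vertex 1.7 1.0 0.7
  endloop
 endfacet
 facet normal -0.793 -0.549 0.263
  outer loop
   vertex 1.1 2.2 2.0
   vertex 3.1 0.7 4.9
   vertex 1.1 3.4 4.5
  endloop
 endfacet
 facet normal -0.764 -0.610 0.211
  outer loop
   vertex 1.1 2.2 2.0
   vertex 1.7 1.0 0.7
   vertex 3.1 0.7 4.9
  endloop
 endfacet
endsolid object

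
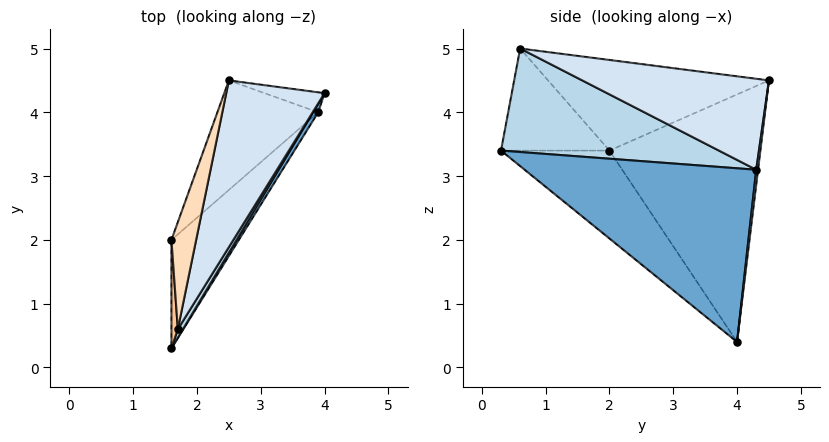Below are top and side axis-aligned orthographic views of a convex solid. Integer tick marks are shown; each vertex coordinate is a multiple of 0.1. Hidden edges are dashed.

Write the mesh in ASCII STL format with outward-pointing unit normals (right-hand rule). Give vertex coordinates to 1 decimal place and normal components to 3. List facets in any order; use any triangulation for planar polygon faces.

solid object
 facet normal 0.858 -0.513 0.025
  outer loop
   vertex 3.9 4.0 0.4
   vertex 4.0 4.3 3.1
   vertex 1.6 0.3 3.4
  endloop
 endfacet
 facet normal 0.028 0.993 -0.111
  outer loop
   vertex 3.9 4.0 0.4
   vertex 2.5 4.5 4.5
   vertex 4.0 4.3 3.1
  endloop
 endfacet
 facet normal 0.858 -0.512 0.042
  outer loop
   vertex 1.7 0.6 5.0
   vertex 1.6 0.3 3.4
   vertex 4.0 4.3 3.1
  endloop
 endfacet
 facet normal 0.678 -0.045 0.733
  outer loop
   vertex 1.7 0.6 5.0
   vertex 4.0 4.3 3.1
   vertex 2.5 4.5 4.5
  endloop
 endfacet
 facet normal -0.794 0.000 -0.608
  outer loop
   vertex 1.6 2.0 3.4
   vertex 3.9 4.0 0.4
   vertex 1.6 0.3 3.4
  endloop
 endfacet
 facet normal -0.829 0.447 -0.337
  outer loop
   vertex 1.6 2.0 3.4
   vertex 2.5 4.5 4.5
   vertex 3.9 4.0 0.4
  endloop
 endfacet
 facet normal -0.998 0.000 0.062
  outer loop
   vertex 1.6 2.0 3.4
   vertex 1.6 0.3 3.4
   vertex 1.7 0.6 5.0
  endloop
 endfacet
 facet normal -0.940 0.226 0.256
  outer loop
   vertex 1.6 2.0 3.4
   vertex 1.7 0.6 5.0
   vertex 2.5 4.5 4.5
  endloop
 endfacet
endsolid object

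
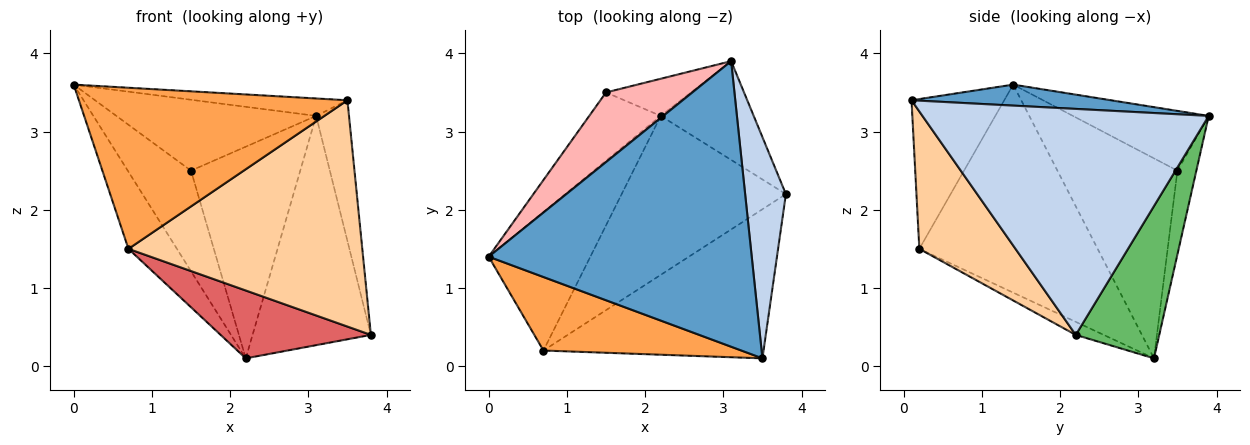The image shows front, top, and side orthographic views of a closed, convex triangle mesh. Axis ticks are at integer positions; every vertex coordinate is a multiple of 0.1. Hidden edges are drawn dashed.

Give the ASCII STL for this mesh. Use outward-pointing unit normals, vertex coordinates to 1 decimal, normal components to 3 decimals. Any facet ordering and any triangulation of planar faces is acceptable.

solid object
 facet normal 0.079 0.061 0.995
  outer loop
   vertex 3.1 3.9 3.2
   vertex 0.0 1.4 3.6
   vertex 3.5 0.1 3.4
  endloop
 endfacet
 facet normal 0.978 0.112 0.176
  outer loop
   vertex 3.1 3.9 3.2
   vertex 3.5 0.1 3.4
   vertex 3.8 2.2 0.4
  endloop
 endfacet
 facet normal -0.300 -0.868 0.396
  outer loop
   vertex 0.7 0.2 1.5
   vertex 3.5 0.1 3.4
   vertex 0.0 1.4 3.6
  endloop
 endfacet
 facet normal 0.325 -0.790 -0.520
  outer loop
   vertex 0.7 0.2 1.5
   vertex 3.8 2.2 0.4
   vertex 3.5 0.1 3.4
  endloop
 endfacet
 facet normal 0.544 0.771 -0.332
  outer loop
   vertex 2.2 3.2 0.1
   vertex 3.1 3.9 3.2
   vertex 3.8 2.2 0.4
  endloop
 endfacet
 facet normal -0.873 0.237 -0.427
  outer loop
   vertex 2.2 3.2 0.1
   vertex 0.7 0.2 1.5
   vertex 0.0 1.4 3.6
  endloop
 endfacet
 facet normal -0.073 -0.392 -0.917
  outer loop
   vertex 2.2 3.2 0.1
   vertex 3.8 2.2 0.4
   vertex 0.7 0.2 1.5
  endloop
 endfacet
 facet normal -0.436 0.642 0.631
  outer loop
   vertex 1.5 3.5 2.5
   vertex 0.0 1.4 3.6
   vertex 3.1 3.9 3.2
  endloop
 endfacet
 facet normal -0.843 0.445 -0.302
  outer loop
   vertex 1.5 3.5 2.5
   vertex 2.2 3.2 0.1
   vertex 0.0 1.4 3.6
  endloop
 endfacet
 facet normal -0.168 0.971 -0.170
  outer loop
   vertex 1.5 3.5 2.5
   vertex 3.1 3.9 3.2
   vertex 2.2 3.2 0.1
  endloop
 endfacet
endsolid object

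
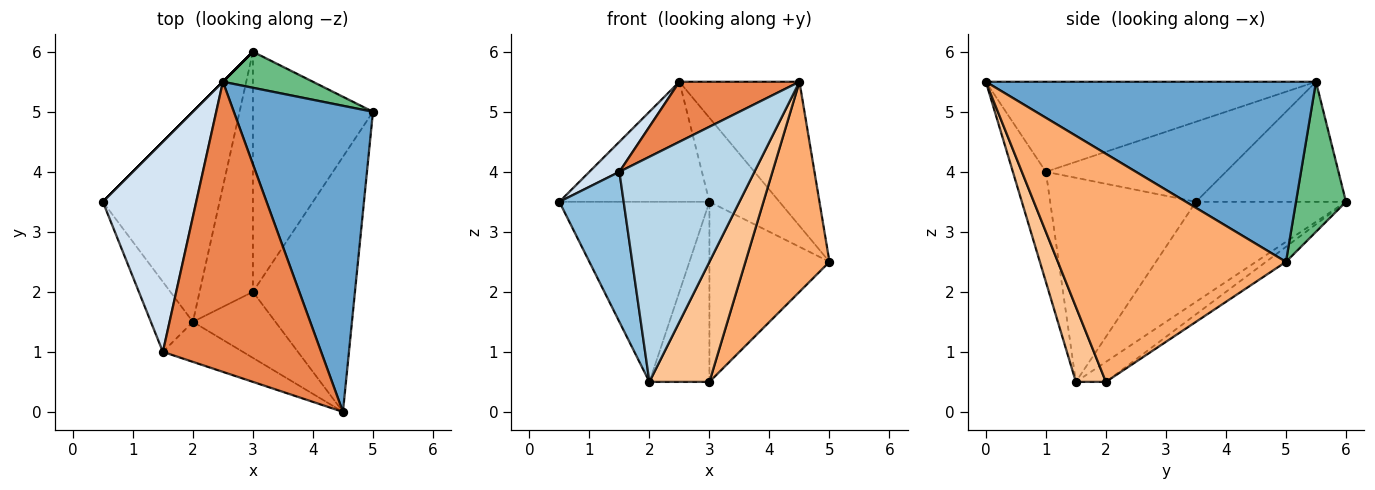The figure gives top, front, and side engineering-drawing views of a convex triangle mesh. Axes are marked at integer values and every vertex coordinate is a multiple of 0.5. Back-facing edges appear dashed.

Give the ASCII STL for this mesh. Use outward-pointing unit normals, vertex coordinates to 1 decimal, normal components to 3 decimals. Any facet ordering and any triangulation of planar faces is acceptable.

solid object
 facet normal 0.760 0.277 0.588
  outer loop
   vertex 2.5 5.5 5.5
   vertex 4.5 0.0 5.5
   vertex 5.0 5.0 2.5
  endloop
 endfacet
 facet normal -0.899 -0.397 -0.185
  outer loop
   vertex 1.5 1.0 4.0
   vertex 0.5 3.5 3.5
   vertex 2.0 1.5 0.5
  endloop
 endfacet
 facet normal -0.234 -0.957 -0.170
  outer loop
   vertex 1.5 1.0 4.0
   vertex 2.0 1.5 0.5
   vertex 4.5 0.0 5.5
  endloop
 endfacet
 facet normal -0.647 -0.108 0.755
  outer loop
   vertex 1.5 1.0 4.0
   vertex 2.5 5.5 5.5
   vertex 0.5 3.5 3.5
  endloop
 endfacet
 facet normal -0.487 -0.177 0.855
  outer loop
   vertex 1.5 1.0 4.0
   vertex 4.5 0.0 5.5
   vertex 2.5 5.5 5.5
  endloop
 endfacet
 facet normal 0.865 -0.319 -0.387
  outer loop
   vertex 3.0 2.0 0.5
   vertex 5.0 5.0 2.5
   vertex 4.5 0.0 5.5
  endloop
 endfacet
 facet normal 0.401 -0.803 -0.441
  outer loop
   vertex 3.0 2.0 0.5
   vertex 4.5 0.0 5.5
   vertex 2.0 1.5 0.5
  endloop
 endfacet
 facet normal -0.707 0.707 0.000
  outer loop
   vertex 3.0 6.0 3.5
   vertex 0.5 3.5 3.5
   vertex 2.5 5.5 5.5
  endloop
 endfacet
 facet normal 0.549 0.768 0.329
  outer loop
   vertex 3.0 6.0 3.5
   vertex 2.5 5.5 5.5
   vertex 5.0 5.0 2.5
  endloop
 endfacet
 facet normal -0.545 0.545 -0.636
  outer loop
   vertex 3.0 6.0 3.5
   vertex 2.0 1.5 0.5
   vertex 0.5 3.5 3.5
  endloop
 endfacet
 facet normal -0.100 0.597 -0.796
  outer loop
   vertex 3.0 6.0 3.5
   vertex 5.0 5.0 2.5
   vertex 3.0 2.0 0.5
  endloop
 endfacet
 facet normal -0.287 0.575 -0.766
  outer loop
   vertex 3.0 6.0 3.5
   vertex 3.0 2.0 0.5
   vertex 2.0 1.5 0.5
  endloop
 endfacet
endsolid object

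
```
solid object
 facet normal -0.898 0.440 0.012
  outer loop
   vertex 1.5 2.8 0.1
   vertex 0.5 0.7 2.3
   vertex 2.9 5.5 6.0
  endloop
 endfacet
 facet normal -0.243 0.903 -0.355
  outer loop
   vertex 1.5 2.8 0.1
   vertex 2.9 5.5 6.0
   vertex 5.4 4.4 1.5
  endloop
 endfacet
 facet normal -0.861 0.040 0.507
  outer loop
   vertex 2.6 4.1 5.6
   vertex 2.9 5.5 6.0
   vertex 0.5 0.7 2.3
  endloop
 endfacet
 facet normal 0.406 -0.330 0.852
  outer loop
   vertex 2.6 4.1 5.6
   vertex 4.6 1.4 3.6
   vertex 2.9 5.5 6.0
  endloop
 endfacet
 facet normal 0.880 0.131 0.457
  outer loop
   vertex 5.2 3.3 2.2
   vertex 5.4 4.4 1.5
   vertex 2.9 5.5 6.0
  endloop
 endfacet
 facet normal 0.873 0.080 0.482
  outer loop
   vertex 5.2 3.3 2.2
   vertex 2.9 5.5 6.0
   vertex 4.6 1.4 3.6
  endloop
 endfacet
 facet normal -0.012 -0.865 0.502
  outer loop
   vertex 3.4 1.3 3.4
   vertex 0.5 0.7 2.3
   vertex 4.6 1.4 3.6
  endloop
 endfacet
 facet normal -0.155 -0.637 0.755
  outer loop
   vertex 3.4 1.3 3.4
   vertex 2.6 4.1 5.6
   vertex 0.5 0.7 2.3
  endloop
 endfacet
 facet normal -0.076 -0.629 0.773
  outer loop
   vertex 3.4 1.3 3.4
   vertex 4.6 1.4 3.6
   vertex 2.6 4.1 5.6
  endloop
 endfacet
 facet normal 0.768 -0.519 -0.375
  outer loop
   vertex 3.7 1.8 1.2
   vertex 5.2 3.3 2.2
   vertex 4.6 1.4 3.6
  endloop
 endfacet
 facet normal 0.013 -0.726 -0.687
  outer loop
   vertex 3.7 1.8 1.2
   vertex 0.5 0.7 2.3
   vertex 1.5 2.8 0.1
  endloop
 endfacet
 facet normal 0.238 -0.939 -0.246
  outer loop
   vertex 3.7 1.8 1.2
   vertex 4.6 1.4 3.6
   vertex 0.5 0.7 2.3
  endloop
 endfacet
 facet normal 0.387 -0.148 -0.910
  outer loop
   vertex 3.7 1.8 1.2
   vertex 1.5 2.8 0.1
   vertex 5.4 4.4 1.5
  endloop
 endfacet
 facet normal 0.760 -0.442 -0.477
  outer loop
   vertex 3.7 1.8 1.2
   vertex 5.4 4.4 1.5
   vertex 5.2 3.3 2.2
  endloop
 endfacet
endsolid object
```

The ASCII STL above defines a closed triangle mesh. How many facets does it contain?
14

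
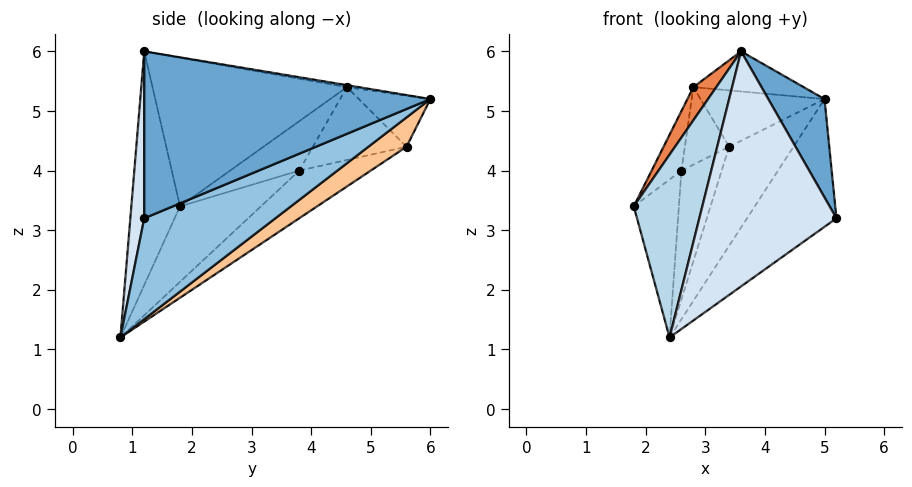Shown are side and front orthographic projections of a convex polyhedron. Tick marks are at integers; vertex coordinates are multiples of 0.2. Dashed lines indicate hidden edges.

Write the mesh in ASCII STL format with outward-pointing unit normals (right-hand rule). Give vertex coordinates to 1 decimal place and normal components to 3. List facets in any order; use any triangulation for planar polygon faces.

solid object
 facet normal 0.856 -0.168 0.489
  outer loop
   vertex 3.6 1.2 6.0
   vertex 5.2 1.2 3.2
   vertex 5.0 6.0 5.2
  endloop
 endfacet
 facet normal 0.511 0.349 -0.786
  outer loop
   vertex 2.4 0.8 1.2
   vertex 5.0 6.0 5.2
   vertex 5.2 1.2 3.2
  endloop
 endfacet
 facet normal -0.566 -0.797 0.208
  outer loop
   vertex 2.4 0.8 1.2
   vertex 3.6 1.2 6.0
   vertex 1.8 1.8 3.4
  endloop
 endfacet
 facet normal 0.101 -0.993 0.058
  outer loop
   vertex 2.4 0.8 1.2
   vertex 5.2 1.2 3.2
   vertex 3.6 1.2 6.0
  endloop
 endfacet
 facet normal -0.829 -0.098 0.551
  outer loop
   vertex 2.8 4.6 5.4
   vertex 1.8 1.8 3.4
   vertex 3.6 1.2 6.0
  endloop
 endfacet
 facet normal -0.018 0.170 0.985
  outer loop
   vertex 2.8 4.6 5.4
   vertex 3.6 1.2 6.0
   vertex 5.0 6.0 5.2
  endloop
 endfacet
 facet normal 0.289 0.488 -0.823
  outer loop
   vertex 3.4 5.6 4.4
   vertex 5.0 6.0 5.2
   vertex 2.4 0.8 1.2
  endloop
 endfacet
 facet normal -0.435 0.754 0.493
  outer loop
   vertex 3.4 5.6 4.4
   vertex 2.8 4.6 5.4
   vertex 5.0 6.0 5.2
  endloop
 endfacet
 facet normal -0.793 0.443 -0.418
  outer loop
   vertex 2.6 3.8 4.0
   vertex 2.4 0.8 1.2
   vertex 1.8 1.8 3.4
  endloop
 endfacet
 facet normal -0.791 0.445 -0.420
  outer loop
   vertex 2.6 3.8 4.0
   vertex 3.4 5.6 4.4
   vertex 2.4 0.8 1.2
  endloop
 endfacet
 facet normal -0.914 0.394 -0.095
  outer loop
   vertex 2.6 3.8 4.0
   vertex 1.8 1.8 3.4
   vertex 2.8 4.6 5.4
  endloop
 endfacet
 facet normal -0.898 0.425 -0.114
  outer loop
   vertex 2.6 3.8 4.0
   vertex 2.8 4.6 5.4
   vertex 3.4 5.6 4.4
  endloop
 endfacet
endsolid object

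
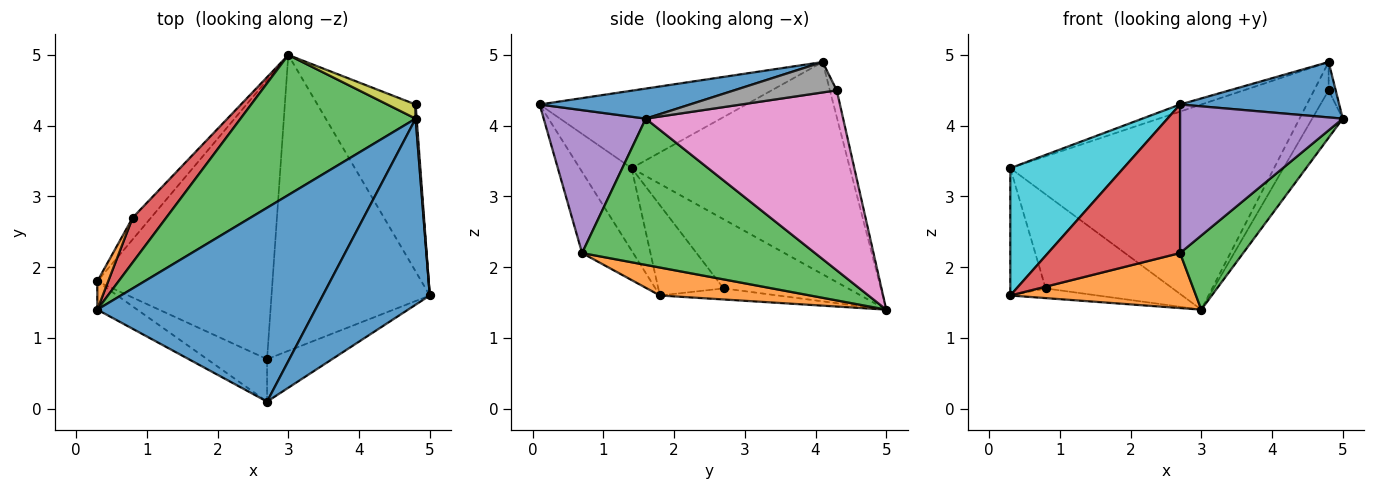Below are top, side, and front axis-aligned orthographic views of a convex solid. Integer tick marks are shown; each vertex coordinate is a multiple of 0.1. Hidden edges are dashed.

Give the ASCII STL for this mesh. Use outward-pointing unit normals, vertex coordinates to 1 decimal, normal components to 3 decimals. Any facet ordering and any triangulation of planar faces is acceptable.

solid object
 facet normal 0.260 -0.275 0.925
  outer loop
   vertex 2.7 0.1 4.3
   vertex 5.0 1.6 4.1
   vertex 4.8 4.1 4.9
  endloop
 endfacet
 facet normal 0.155 -0.191 -0.969
  outer loop
   vertex 2.7 0.7 2.2
   vertex 0.3 1.8 1.6
   vertex 3.0 5.0 1.4
  endloop
 endfacet
 facet normal 0.667 -0.181 -0.722
  outer loop
   vertex 2.7 0.7 2.2
   vertex 3.0 5.0 1.4
   vertex 5.0 1.6 4.1
  endloop
 endfacet
 facet normal -0.349 -0.901 -0.257
  outer loop
   vertex 2.7 0.7 2.2
   vertex 2.7 0.1 4.3
   vertex 0.3 1.8 1.6
  endloop
 endfacet
 facet normal 0.517 -0.823 -0.235
  outer loop
   vertex 2.7 0.7 2.2
   vertex 5.0 1.6 4.1
   vertex 2.7 0.1 4.3
  endloop
 endfacet
 facet normal -0.482 0.357 -0.800
  outer loop
   vertex 0.8 2.7 1.7
   vertex 3.0 5.0 1.4
   vertex 0.3 1.8 1.6
  endloop
 endfacet
 facet normal 0.870 0.135 -0.475
  outer loop
   vertex 4.8 4.3 4.5
   vertex 5.0 1.6 4.1
   vertex 3.0 5.0 1.4
  endloop
 endfacet
 facet normal 0.997 0.069 0.034
  outer loop
   vertex 4.8 4.3 4.5
   vertex 4.8 4.1 4.9
   vertex 5.0 1.6 4.1
  endloop
 endfacet
 facet normal -0.389 0.824 0.412
  outer loop
   vertex 4.8 4.3 4.5
   vertex 3.0 5.0 1.4
   vertex 4.8 4.1 4.9
  endloop
 endfacet
 facet normal -0.408 -0.891 -0.198
  outer loop
   vertex 0.3 1.4 3.4
   vertex 0.3 1.8 1.6
   vertex 2.7 0.1 4.3
  endloop
 endfacet
 facet normal -0.335 0.034 0.942
  outer loop
   vertex 0.3 1.4 3.4
   vertex 2.7 0.1 4.3
   vertex 4.8 4.1 4.9
  endloop
 endfacet
 facet normal -0.874 0.474 0.105
  outer loop
   vertex 0.3 1.4 3.4
   vertex 0.8 2.7 1.7
   vertex 0.3 1.8 1.6
  endloop
 endfacet
 facet normal -0.564 0.682 0.466
  outer loop
   vertex 0.3 1.4 3.4
   vertex 4.8 4.1 4.9
   vertex 3.0 5.0 1.4
  endloop
 endfacet
 facet normal -0.663 0.676 0.322
  outer loop
   vertex 0.3 1.4 3.4
   vertex 3.0 5.0 1.4
   vertex 0.8 2.7 1.7
  endloop
 endfacet
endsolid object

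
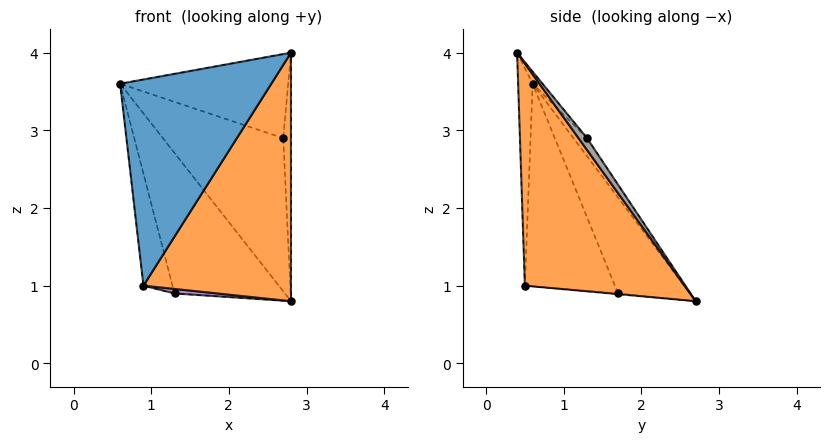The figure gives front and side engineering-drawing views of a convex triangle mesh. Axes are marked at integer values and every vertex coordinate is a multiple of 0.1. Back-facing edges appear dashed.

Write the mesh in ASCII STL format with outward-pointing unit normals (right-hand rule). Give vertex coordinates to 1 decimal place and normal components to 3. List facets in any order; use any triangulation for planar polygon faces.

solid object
 facet normal -0.095 -0.995 0.027
  outer loop
   vertex 0.9 0.5 1.0
   vertex 2.8 0.4 4.0
   vertex 0.6 0.6 3.6
  endloop
 endfacet
 facet normal 0.660 -0.610 -0.438
  outer loop
   vertex 0.9 0.5 1.0
   vertex 2.8 2.7 0.8
   vertex 2.8 0.4 4.0
  endloop
 endfacet
 facet normal -0.535 0.822 0.196
  outer loop
   vertex 1.3 1.7 0.9
   vertex 0.6 0.6 3.6
   vertex 2.8 2.7 0.8
  endloop
 endfacet
 facet normal -0.945 0.305 -0.121
  outer loop
   vertex 1.3 1.7 0.9
   vertex 0.9 0.5 1.0
   vertex 0.6 0.6 3.6
  endloop
 endfacet
 facet normal -0.014 -0.078 -0.997
  outer loop
   vertex 1.3 1.7 0.9
   vertex 2.8 2.7 0.8
   vertex 0.9 0.5 1.0
  endloop
 endfacet
 facet normal -0.045 0.771 0.635
  outer loop
   vertex 2.7 1.3 2.9
   vertex 0.6 0.6 3.6
   vertex 2.8 0.4 4.0
  endloop
 endfacet
 facet normal -0.094 0.830 0.549
  outer loop
   vertex 2.7 1.3 2.9
   vertex 2.8 2.7 0.8
   vertex 0.6 0.6 3.6
  endloop
 endfacet
 facet normal 0.664 0.607 0.436
  outer loop
   vertex 2.7 1.3 2.9
   vertex 2.8 0.4 4.0
   vertex 2.8 2.7 0.8
  endloop
 endfacet
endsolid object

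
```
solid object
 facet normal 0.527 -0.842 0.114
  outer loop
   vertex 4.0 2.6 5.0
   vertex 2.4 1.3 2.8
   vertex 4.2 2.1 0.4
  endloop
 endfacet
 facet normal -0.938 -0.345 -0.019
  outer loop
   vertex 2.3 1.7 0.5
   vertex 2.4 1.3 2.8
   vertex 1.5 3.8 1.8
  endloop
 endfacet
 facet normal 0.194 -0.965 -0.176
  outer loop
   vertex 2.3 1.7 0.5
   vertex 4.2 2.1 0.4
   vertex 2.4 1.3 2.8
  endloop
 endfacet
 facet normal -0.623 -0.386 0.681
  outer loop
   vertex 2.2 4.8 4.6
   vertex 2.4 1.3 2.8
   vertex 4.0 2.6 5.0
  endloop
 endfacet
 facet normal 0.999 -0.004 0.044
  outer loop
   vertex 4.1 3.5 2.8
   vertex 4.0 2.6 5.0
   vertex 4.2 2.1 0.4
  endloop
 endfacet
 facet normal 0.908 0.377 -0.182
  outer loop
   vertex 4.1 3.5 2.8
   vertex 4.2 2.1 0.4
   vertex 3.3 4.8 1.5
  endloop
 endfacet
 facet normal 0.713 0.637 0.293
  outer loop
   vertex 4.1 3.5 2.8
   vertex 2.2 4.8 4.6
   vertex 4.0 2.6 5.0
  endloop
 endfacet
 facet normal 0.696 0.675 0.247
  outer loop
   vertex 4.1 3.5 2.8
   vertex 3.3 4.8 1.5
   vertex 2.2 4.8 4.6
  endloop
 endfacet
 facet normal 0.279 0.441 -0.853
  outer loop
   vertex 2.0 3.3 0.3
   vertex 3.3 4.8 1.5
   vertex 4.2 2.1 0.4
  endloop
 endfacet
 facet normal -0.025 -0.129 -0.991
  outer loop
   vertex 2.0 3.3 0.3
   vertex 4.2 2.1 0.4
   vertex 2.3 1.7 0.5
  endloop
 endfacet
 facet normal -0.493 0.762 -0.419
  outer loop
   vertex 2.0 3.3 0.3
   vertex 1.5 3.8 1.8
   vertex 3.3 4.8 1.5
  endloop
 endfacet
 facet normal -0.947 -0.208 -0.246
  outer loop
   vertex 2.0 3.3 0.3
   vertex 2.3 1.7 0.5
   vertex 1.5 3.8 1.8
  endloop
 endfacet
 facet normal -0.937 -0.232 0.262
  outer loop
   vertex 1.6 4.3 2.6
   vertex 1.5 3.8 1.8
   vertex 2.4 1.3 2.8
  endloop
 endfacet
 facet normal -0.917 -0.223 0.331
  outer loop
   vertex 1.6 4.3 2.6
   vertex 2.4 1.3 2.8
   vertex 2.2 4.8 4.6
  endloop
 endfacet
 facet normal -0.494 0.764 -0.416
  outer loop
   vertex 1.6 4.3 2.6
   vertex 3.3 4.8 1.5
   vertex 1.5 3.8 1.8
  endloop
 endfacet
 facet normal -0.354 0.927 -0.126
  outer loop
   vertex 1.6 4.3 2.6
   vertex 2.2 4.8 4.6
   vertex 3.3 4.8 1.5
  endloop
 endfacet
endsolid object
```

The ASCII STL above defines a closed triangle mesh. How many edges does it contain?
24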